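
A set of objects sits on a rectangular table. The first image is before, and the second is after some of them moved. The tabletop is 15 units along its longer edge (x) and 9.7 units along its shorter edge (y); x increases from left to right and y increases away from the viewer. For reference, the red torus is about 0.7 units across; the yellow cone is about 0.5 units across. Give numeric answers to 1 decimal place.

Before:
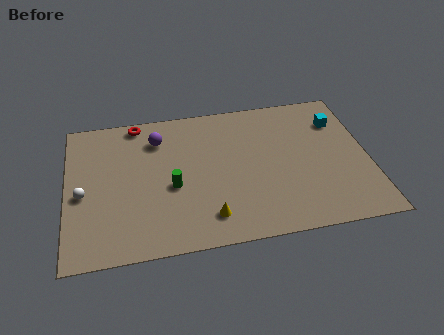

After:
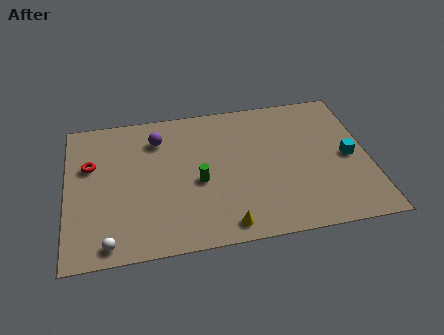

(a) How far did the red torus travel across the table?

3.5

The red torus moved from about (3.6, 8.8) to (1.2, 6.2), a distance of √(2.4² + 2.6²) ≈ 3.5.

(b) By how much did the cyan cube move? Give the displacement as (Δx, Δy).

(0.3, -2.6)

The cyan cube started near (13.7, 7.2) and ended near (14.0, 4.6).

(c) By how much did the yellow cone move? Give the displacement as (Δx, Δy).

(0.8, -0.7)

The yellow cone was at about (6.9, 1.8) and moved to about (7.7, 1.1).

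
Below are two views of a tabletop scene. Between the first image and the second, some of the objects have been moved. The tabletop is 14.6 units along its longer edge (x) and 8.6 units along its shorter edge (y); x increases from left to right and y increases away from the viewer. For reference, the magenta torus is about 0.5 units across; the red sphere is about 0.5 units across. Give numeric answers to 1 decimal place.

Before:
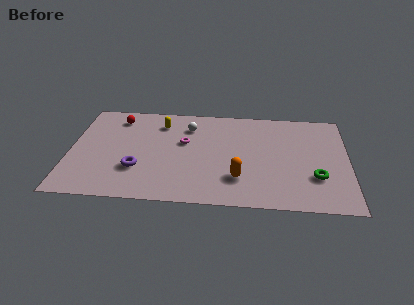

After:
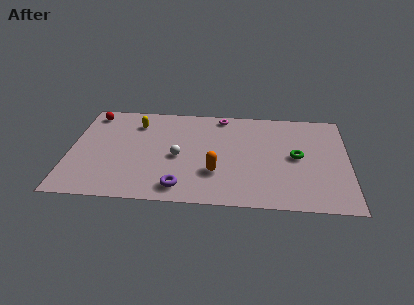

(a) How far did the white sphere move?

2.7

The white sphere moved from about (6.2, 6.6) to (5.7, 3.9), a distance of √(0.5² + 2.7²) ≈ 2.7.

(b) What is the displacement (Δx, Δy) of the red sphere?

(-1.4, 0.3)

From the two frames, the red sphere sits at roughly (2.4, 7.1) before and (1.0, 7.4) after.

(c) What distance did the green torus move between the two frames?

2.0

From (12.9, 2.7) to (11.9, 4.4), the green torus covered √(1.0² + 1.7²) ≈ 2.0 units.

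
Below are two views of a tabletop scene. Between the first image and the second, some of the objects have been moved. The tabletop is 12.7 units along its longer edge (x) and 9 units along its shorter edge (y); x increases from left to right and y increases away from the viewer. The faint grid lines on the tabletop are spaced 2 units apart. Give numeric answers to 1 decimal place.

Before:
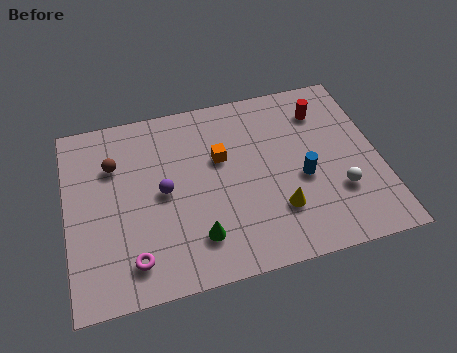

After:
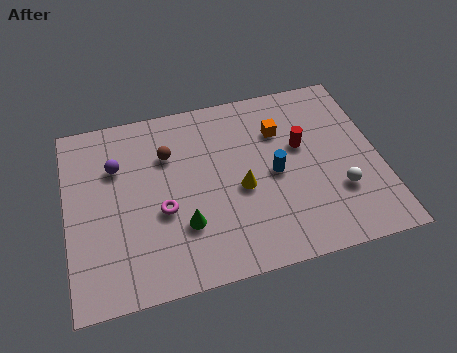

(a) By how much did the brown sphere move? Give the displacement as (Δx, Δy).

(2.2, 0.0)

The brown sphere was at about (2.0, 6.3) and moved to about (4.2, 6.3).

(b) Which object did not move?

the white sphere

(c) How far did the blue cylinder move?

1.2

The blue cylinder moved from about (9.5, 3.8) to (8.4, 4.3), a distance of √(1.1² + 0.5²) ≈ 1.2.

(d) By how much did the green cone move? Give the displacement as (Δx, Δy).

(-0.5, 0.7)

From the two frames, the green cone sits at roughly (5.1, 2.0) before and (4.6, 2.7) after.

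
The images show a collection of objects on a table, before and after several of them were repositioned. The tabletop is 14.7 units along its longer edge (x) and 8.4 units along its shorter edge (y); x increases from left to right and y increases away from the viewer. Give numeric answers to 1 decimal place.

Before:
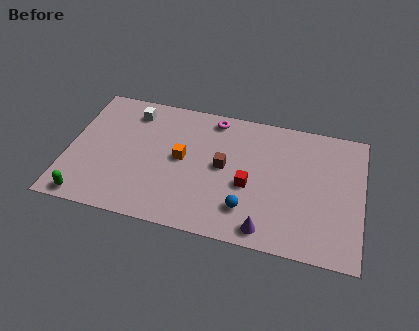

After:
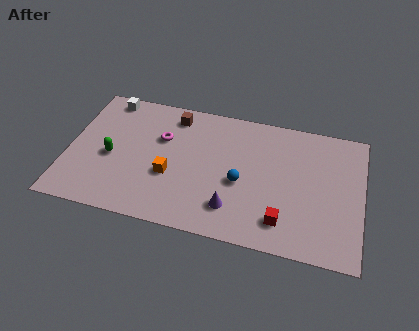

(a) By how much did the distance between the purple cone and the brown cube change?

+2.1

They were about 4.1 units apart before and 6.2 after — 2.1 units further apart.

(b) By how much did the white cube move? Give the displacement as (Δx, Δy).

(-1.3, 0.6)

The white cube started near (3.0, 6.9) and ended near (1.7, 7.5).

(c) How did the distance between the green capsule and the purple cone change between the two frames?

-2.4

They were about 8.9 units apart before and 6.5 after — 2.4 units closer together.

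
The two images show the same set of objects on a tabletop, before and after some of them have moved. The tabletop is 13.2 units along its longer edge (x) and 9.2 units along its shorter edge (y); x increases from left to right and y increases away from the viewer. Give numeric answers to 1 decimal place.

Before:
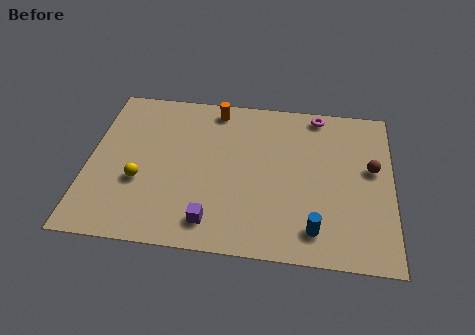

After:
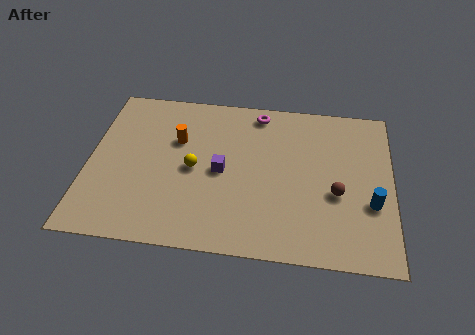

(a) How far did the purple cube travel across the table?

2.9

The purple cube was near (5.5, 1.5) before and (5.8, 4.4) after, so it travelled √(0.3² + 2.9²) ≈ 2.9 units.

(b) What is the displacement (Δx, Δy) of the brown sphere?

(-1.5, -1.6)

The brown sphere was at about (12.3, 5.3) and moved to about (10.8, 3.7).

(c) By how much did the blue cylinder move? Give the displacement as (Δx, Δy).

(2.4, 1.7)

The blue cylinder was at about (9.9, 1.6) and moved to about (12.3, 3.3).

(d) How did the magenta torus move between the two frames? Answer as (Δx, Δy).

(-2.6, -0.2)

From the two frames, the magenta torus sits at roughly (9.9, 8.3) before and (7.3, 8.1) after.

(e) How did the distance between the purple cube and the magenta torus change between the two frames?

-4.1

They were about 8.1 units apart before and 4.0 after — 4.1 units closer together.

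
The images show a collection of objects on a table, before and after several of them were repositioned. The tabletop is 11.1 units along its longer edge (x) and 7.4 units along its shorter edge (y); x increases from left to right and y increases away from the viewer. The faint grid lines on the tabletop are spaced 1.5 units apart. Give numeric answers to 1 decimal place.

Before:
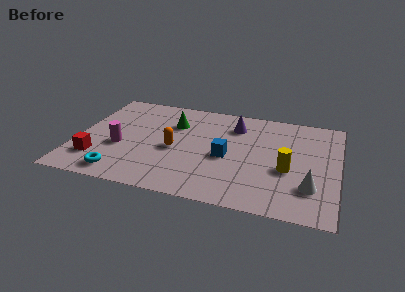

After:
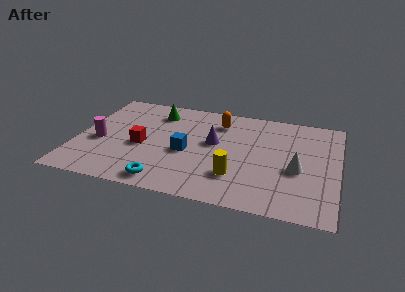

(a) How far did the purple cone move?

1.7

The purple cone moved from about (6.6, 5.7) to (5.8, 4.2), a distance of √(0.8² + 1.5²) ≈ 1.7.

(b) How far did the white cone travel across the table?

1.3

The white cone moved from about (10.0, 2.0) to (9.4, 3.1), a distance of √(0.6² + 1.1²) ≈ 1.3.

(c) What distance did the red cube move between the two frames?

2.3

The red cube was near (1.0, 1.8) before and (2.8, 3.2) after, so it travelled √(1.8² + 1.4²) ≈ 2.3 units.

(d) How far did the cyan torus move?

1.9

The cyan torus moved from about (2.1, 1.0) to (4.0, 0.9), a distance of √(1.9² + 0.1²) ≈ 1.9.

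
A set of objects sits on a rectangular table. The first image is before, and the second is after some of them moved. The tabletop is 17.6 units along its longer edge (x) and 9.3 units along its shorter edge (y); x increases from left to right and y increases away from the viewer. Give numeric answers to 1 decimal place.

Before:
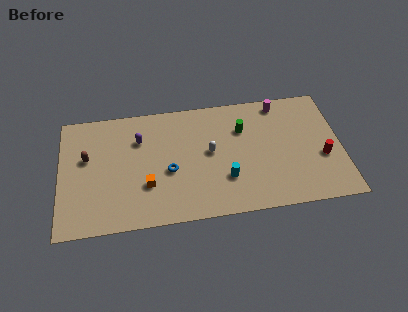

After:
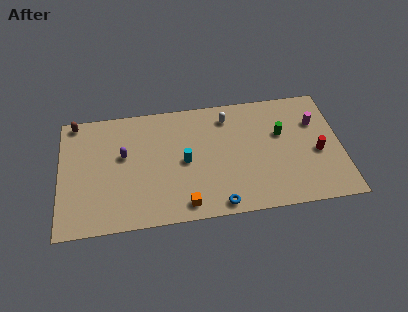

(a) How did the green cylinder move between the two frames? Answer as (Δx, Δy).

(2.4, -0.7)

The green cylinder was at about (11.5, 6.5) and moved to about (13.9, 5.8).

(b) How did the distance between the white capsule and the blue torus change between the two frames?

+3.9

The distance was about 2.8 in the first image and 6.7 in the second, so they moved 3.9 units further apart.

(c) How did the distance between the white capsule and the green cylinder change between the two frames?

+1.2

Before: roughly 2.6 units apart; after: 3.8. That's 1.2 units further apart.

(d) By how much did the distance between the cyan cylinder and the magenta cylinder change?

+2.0

They were about 6.5 units apart before and 8.5 after — 2.0 units further apart.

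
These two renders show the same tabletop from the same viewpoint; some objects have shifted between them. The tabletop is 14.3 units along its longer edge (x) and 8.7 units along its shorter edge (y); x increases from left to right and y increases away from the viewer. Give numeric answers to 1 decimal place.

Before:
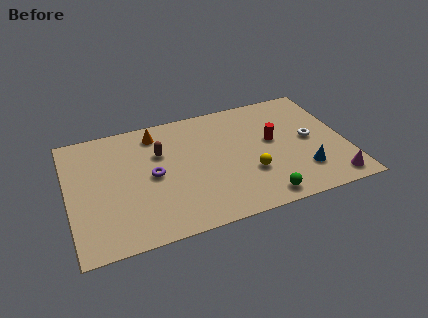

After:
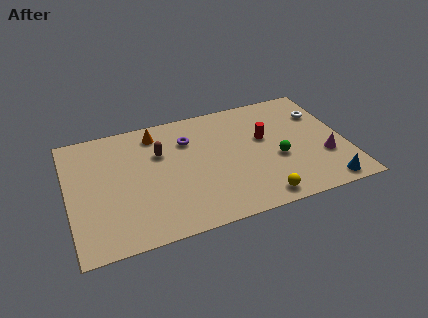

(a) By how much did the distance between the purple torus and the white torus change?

-1.2

Before: roughly 8.2 units apart; after: 7.0. That's 1.2 units closer together.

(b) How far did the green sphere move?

2.7

From (9.6, 1.0) to (10.7, 3.5), the green sphere covered √(1.1² + 2.5²) ≈ 2.7 units.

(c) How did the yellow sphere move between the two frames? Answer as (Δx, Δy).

(0.3, -1.9)

The yellow sphere was at about (9.2, 2.9) and moved to about (9.5, 1.0).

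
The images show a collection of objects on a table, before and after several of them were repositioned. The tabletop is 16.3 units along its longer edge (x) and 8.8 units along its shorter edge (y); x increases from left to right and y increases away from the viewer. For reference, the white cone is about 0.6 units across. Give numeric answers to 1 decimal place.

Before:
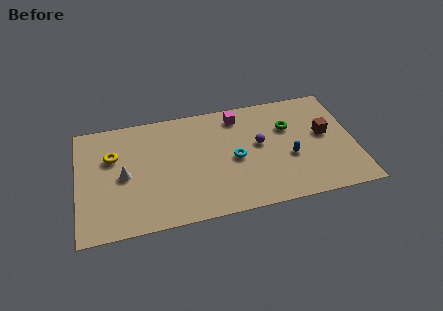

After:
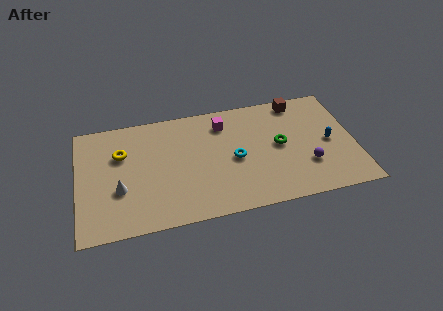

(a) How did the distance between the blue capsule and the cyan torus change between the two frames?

+2.3

Before: roughly 3.3 units apart; after: 5.6. That's 2.3 units further apart.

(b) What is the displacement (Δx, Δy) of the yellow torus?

(0.5, 0.1)

The yellow torus started near (2.1, 5.8) and ended near (2.6, 5.9).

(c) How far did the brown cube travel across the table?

3.2

The brown cube was near (14.6, 4.9) before and (13.2, 7.8) after, so it travelled √(1.4² + 2.9²) ≈ 3.2 units.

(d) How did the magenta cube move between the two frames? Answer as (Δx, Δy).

(-0.9, -0.4)

The magenta cube was at about (9.6, 7.4) and moved to about (8.7, 7.0).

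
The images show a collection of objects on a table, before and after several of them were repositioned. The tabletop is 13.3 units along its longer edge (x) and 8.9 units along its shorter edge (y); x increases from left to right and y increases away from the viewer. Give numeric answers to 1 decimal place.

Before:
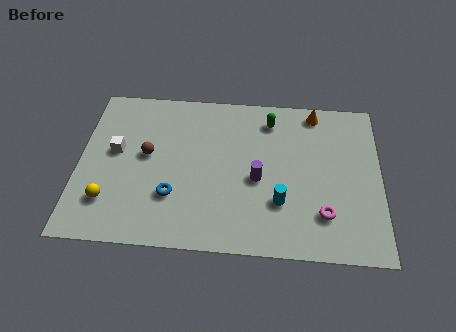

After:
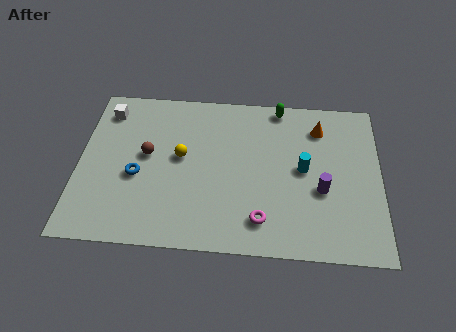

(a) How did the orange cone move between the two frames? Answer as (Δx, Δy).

(0.2, -0.9)

The orange cone was at about (10.4, 7.9) and moved to about (10.6, 7.0).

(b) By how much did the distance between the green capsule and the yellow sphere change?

-3.3

The distance was about 8.7 in the first image and 5.4 in the second, so they moved 3.3 units closer together.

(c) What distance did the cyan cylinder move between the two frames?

2.1

The cyan cylinder moved from about (8.9, 2.7) to (9.9, 4.6), a distance of √(1.0² + 1.9²) ≈ 2.1.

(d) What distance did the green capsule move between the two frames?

0.9

From (8.4, 7.3) to (8.8, 8.1), the green capsule covered √(0.4² + 0.8²) ≈ 0.9 units.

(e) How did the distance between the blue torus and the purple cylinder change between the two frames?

+4.2

Before: roughly 3.9 units apart; after: 8.1. That's 4.2 units further apart.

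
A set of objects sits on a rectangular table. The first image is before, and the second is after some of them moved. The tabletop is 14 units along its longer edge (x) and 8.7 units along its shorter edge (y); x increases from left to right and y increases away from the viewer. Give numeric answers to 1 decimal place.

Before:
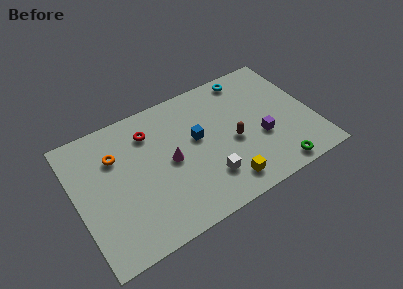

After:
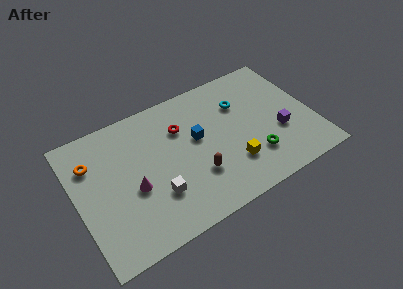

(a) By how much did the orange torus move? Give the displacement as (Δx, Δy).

(-1.4, 0.2)

From the two frames, the orange torus sits at roughly (2.5, 6.1) before and (1.1, 6.3) after.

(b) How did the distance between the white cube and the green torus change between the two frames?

+1.7

The distance was about 4.1 in the first image and 5.8 in the second, so they moved 1.7 units further apart.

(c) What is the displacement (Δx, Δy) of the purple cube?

(1.1, -0.1)

The purple cube started near (10.8, 3.3) and ended near (11.9, 3.2).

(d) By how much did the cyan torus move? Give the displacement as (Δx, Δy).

(-0.7, -1.6)

The cyan torus started near (10.7, 7.7) and ended near (10.0, 6.1).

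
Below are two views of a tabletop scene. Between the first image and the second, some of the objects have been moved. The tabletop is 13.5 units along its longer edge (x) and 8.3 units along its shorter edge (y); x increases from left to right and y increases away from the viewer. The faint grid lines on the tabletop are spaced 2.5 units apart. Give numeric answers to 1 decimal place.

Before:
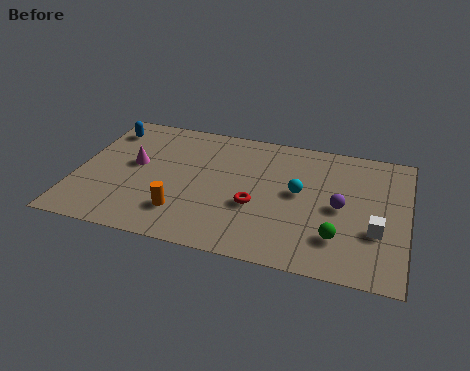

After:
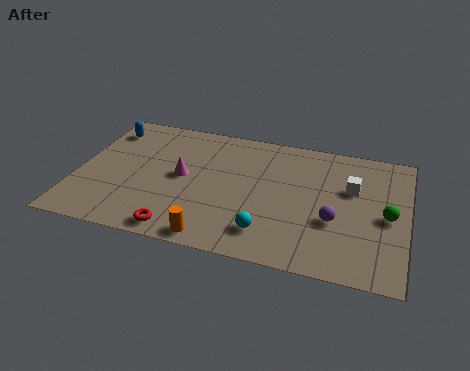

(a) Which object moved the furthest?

the red torus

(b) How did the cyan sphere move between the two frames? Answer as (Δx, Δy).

(-1.1, -2.8)

From the two frames, the cyan sphere sits at roughly (9.1, 4.5) before and (8.0, 1.7) after.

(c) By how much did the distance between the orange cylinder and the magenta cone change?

+0.4

Before: roughly 3.4 units apart; after: 3.8. That's 0.4 units further apart.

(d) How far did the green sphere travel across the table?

2.6

The green sphere was near (10.8, 2.1) before and (12.7, 3.9) after, so it travelled √(1.9² + 1.8²) ≈ 2.6 units.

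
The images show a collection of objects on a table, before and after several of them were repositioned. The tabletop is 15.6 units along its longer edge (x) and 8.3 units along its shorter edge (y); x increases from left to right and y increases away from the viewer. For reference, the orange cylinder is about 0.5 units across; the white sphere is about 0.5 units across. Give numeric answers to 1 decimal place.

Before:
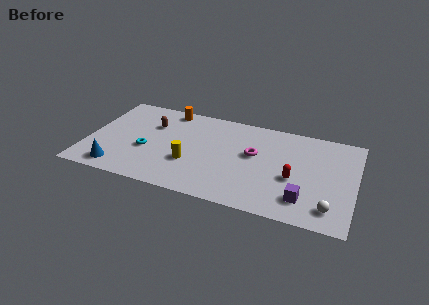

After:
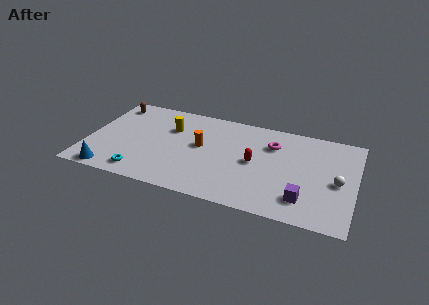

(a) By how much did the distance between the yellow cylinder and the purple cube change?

+2.2

The distance was about 6.8 in the first image and 9.0 in the second, so they moved 2.2 units further apart.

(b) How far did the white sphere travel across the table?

2.3

The white sphere moved from about (14.3, 1.5) to (14.6, 3.8), a distance of √(0.3² + 2.3²) ≈ 2.3.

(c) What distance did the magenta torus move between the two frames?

1.6

The magenta torus was near (9.7, 4.8) before and (10.7, 6.0) after, so it travelled √(1.0² + 1.2²) ≈ 1.6 units.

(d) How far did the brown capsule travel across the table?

2.8

The brown capsule was near (3.6, 5.7) before and (1.1, 7.0) after, so it travelled √(2.5² + 1.3²) ≈ 2.8 units.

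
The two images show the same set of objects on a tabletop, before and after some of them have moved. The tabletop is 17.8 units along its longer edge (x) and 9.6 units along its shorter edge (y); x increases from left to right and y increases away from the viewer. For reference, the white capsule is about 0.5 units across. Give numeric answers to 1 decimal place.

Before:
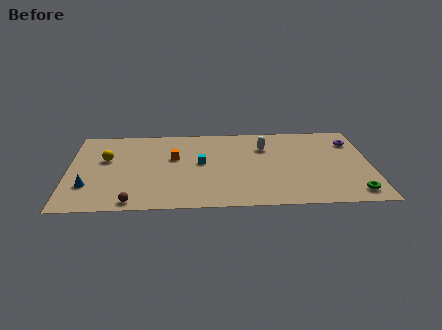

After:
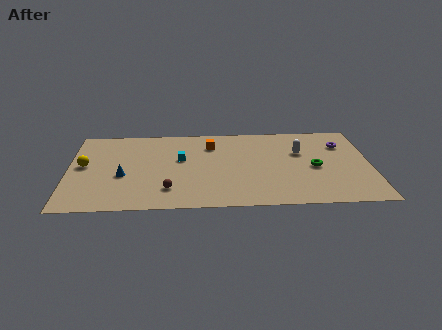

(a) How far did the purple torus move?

0.7

The purple torus moved from about (16.8, 7.3) to (16.2, 7.0), a distance of √(0.6² + 0.3²) ≈ 0.7.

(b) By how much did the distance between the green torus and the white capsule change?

-5.5

The distance was about 7.5 in the first image and 2.0 in the second, so they moved 5.5 units closer together.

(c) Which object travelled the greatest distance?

the green torus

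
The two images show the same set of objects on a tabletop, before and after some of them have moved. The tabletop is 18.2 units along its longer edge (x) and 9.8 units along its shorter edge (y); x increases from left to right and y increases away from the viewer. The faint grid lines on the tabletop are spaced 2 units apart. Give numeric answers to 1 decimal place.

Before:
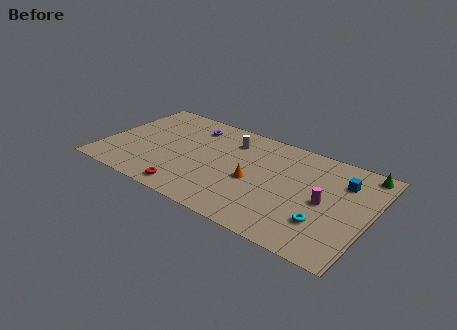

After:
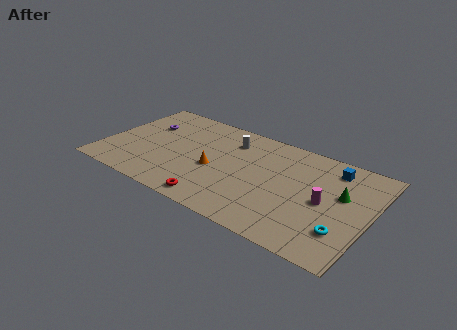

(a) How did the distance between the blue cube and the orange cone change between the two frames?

+2.1

They were about 6.4 units apart before and 8.5 after — 2.1 units further apart.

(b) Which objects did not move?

the white cylinder and the magenta cylinder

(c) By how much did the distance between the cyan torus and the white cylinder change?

+1.2

They were about 8.6 units apart before and 9.8 after — 1.2 units further apart.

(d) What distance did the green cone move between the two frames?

3.1

The green cone was near (17.3, 8.8) before and (16.2, 5.9) after, so it travelled √(1.1² + 2.9²) ≈ 3.1 units.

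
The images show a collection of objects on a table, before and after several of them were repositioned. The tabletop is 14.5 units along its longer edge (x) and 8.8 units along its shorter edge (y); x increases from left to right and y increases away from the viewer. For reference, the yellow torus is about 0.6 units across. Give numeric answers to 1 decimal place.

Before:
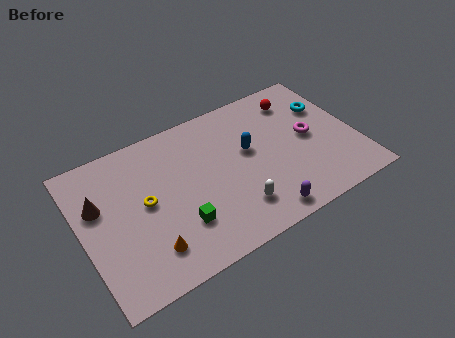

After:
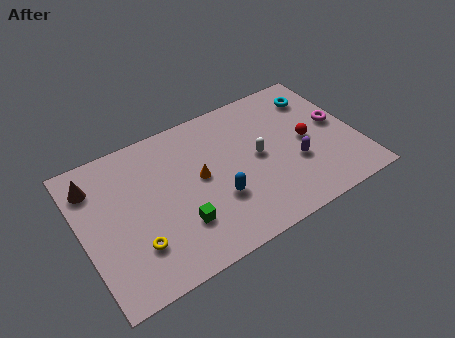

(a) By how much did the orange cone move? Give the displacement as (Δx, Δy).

(3.1, 2.8)

The orange cone was at about (3.1, 1.9) and moved to about (6.2, 4.7).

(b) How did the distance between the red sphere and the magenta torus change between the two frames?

-0.9

They were about 2.6 units apart before and 1.7 after — 0.9 units closer together.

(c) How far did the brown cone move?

1.3

The brown cone was near (1.0, 5.6) before and (0.9, 6.9) after, so it travelled √(0.1² + 1.3²) ≈ 1.3 units.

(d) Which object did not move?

the green cube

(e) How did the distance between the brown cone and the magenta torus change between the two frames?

+1.7

They were about 11.2 units apart before and 12.9 after — 1.7 units further apart.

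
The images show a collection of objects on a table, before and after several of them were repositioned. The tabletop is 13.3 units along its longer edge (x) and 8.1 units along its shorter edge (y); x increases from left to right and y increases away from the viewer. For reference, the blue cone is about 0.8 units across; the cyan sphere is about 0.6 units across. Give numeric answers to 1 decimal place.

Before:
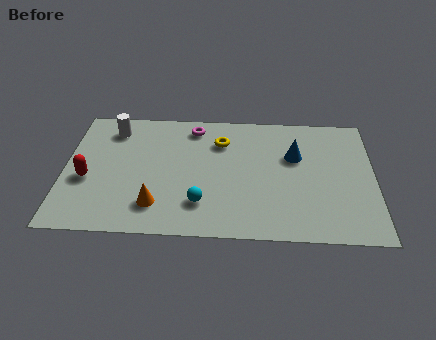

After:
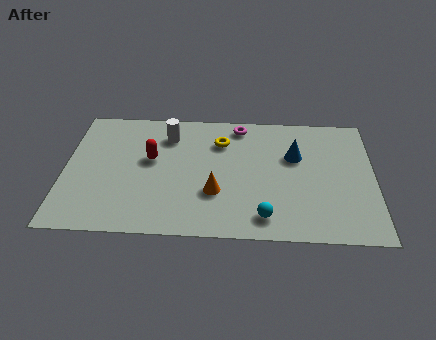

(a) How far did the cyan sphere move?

2.8

From (5.9, 2.0) to (8.6, 1.3), the cyan sphere covered √(2.7² + 0.7²) ≈ 2.8 units.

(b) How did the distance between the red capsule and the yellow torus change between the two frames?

-3.0

The distance was about 6.3 in the first image and 3.3 in the second, so they moved 3.0 units closer together.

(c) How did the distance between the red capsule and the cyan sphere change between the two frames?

+0.9

Before: roughly 5.1 units apart; after: 6.0. That's 0.9 units further apart.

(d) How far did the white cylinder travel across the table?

2.4

The white cylinder moved from about (2.0, 6.6) to (4.4, 6.3), a distance of √(2.4² + 0.3²) ≈ 2.4.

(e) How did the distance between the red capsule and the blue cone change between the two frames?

-2.9

They were about 9.1 units apart before and 6.2 after — 2.9 units closer together.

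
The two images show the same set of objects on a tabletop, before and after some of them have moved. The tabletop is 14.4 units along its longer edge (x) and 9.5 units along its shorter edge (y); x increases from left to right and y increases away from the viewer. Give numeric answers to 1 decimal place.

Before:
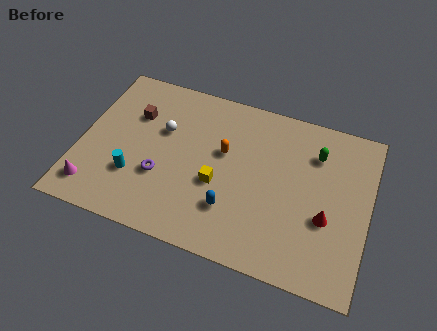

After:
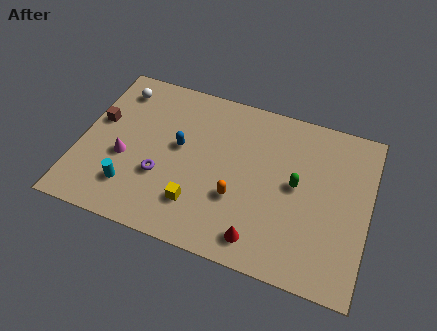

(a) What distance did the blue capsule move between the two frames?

4.0

The blue capsule was near (7.8, 2.6) before and (4.9, 5.3) after, so it travelled √(2.9² + 2.7²) ≈ 4.0 units.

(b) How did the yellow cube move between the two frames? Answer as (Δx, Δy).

(-0.9, -1.5)

The yellow cube started near (7.0, 3.8) and ended near (6.1, 2.3).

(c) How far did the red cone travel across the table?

3.8

The red cone moved from about (12.4, 3.6) to (9.3, 1.4), a distance of √(3.1² + 2.2²) ≈ 3.8.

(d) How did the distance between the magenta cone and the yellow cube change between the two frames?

-2.3

Before: roughly 6.4 units apart; after: 4.1. That's 2.3 units closer together.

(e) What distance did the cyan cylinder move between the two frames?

0.7

The cyan cylinder moved from about (2.9, 2.9) to (2.8, 2.2), a distance of √(0.1² + 0.7²) ≈ 0.7.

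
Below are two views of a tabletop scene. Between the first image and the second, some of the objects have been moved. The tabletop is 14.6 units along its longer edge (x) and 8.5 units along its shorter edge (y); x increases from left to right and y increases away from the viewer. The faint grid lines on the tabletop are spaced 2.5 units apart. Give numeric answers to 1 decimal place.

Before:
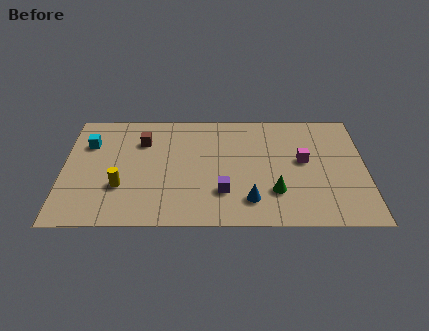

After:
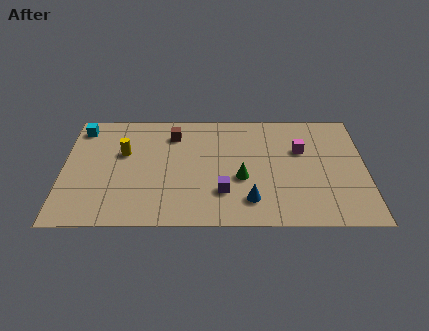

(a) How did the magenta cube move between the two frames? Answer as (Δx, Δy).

(-0.1, 0.8)

The magenta cube started near (11.6, 4.7) and ended near (11.5, 5.5).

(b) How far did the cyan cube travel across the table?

1.3

From (1.2, 6.0) to (0.8, 7.2), the cyan cube covered √(0.4² + 1.2²) ≈ 1.3 units.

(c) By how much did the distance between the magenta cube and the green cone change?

+0.9

They were about 2.7 units apart before and 3.6 after — 0.9 units further apart.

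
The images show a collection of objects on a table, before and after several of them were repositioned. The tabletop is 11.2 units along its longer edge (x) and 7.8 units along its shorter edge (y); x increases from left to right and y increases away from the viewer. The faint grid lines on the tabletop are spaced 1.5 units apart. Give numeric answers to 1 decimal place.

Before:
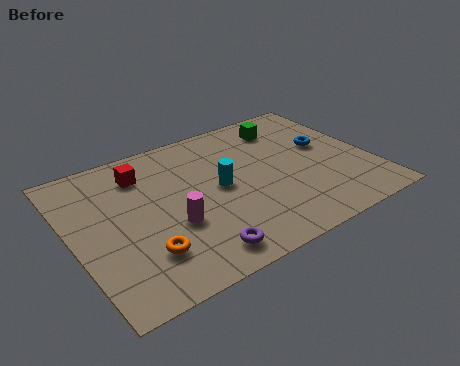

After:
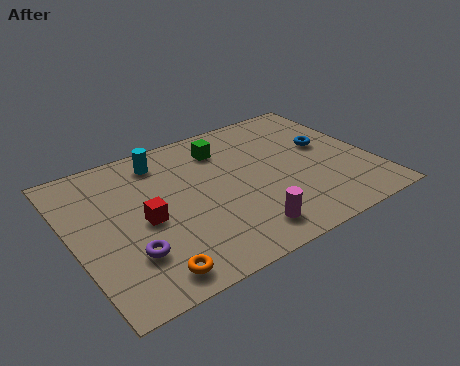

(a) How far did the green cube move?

2.5

The green cube was near (8.5, 6.3) before and (6.0, 6.1) after, so it travelled √(2.5² + 0.2²) ≈ 2.5 units.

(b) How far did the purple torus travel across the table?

2.5

From (4.1, 1.1) to (1.8, 2.2), the purple torus covered √(2.3² + 1.1²) ≈ 2.5 units.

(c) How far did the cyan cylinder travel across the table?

3.1

From (5.5, 4.0) to (3.7, 6.5), the cyan cylinder covered √(1.8² + 2.5²) ≈ 3.1 units.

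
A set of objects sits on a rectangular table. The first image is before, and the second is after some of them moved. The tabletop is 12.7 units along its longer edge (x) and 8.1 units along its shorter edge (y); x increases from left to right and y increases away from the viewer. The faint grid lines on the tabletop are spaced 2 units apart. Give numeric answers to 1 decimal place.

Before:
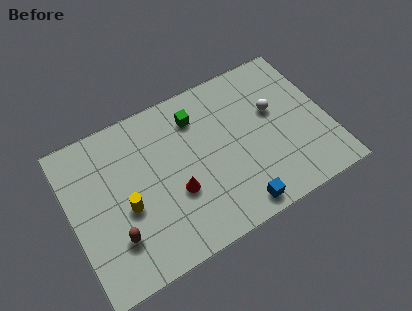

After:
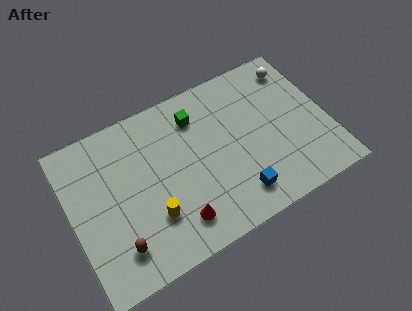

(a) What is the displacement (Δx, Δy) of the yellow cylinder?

(1.1, -1.0)

The yellow cylinder was at about (2.6, 3.4) and moved to about (3.7, 2.4).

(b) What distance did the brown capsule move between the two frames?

0.5

From (1.9, 2.2) to (1.9, 1.7), the brown capsule covered √(0.0² + 0.5²) ≈ 0.5 units.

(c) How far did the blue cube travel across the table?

0.6

The blue cube moved from about (7.7, 0.9) to (7.8, 1.5), a distance of √(0.1² + 0.6²) ≈ 0.6.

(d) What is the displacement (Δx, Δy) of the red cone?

(-0.2, -1.4)

From the two frames, the red cone sits at roughly (5.0, 3.0) before and (4.8, 1.6) after.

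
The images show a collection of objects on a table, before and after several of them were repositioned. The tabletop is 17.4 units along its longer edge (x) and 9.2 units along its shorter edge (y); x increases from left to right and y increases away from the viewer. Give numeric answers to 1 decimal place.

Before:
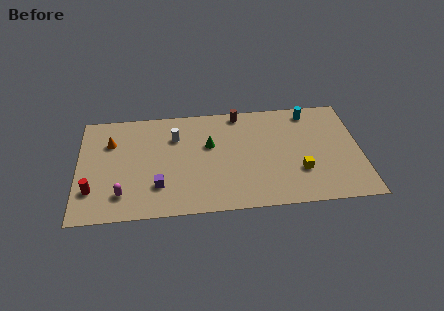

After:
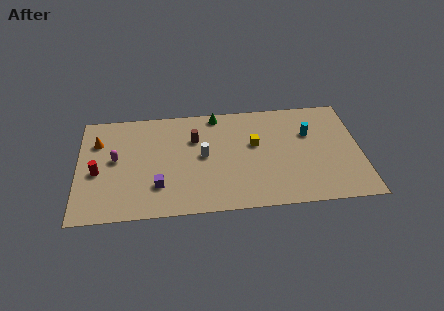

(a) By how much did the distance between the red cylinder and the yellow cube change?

-2.9

They were about 12.7 units apart before and 9.8 after — 2.9 units closer together.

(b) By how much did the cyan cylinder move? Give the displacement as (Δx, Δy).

(-0.1, -1.9)

The cyan cylinder was at about (14.4, 8.0) and moved to about (14.3, 6.1).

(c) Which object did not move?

the purple cube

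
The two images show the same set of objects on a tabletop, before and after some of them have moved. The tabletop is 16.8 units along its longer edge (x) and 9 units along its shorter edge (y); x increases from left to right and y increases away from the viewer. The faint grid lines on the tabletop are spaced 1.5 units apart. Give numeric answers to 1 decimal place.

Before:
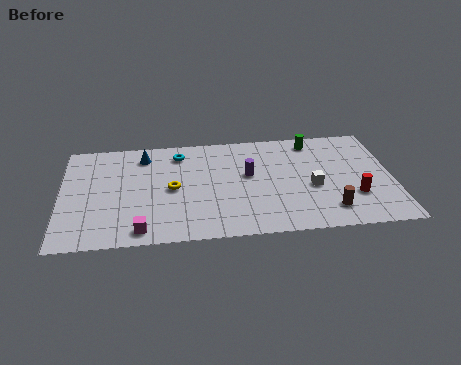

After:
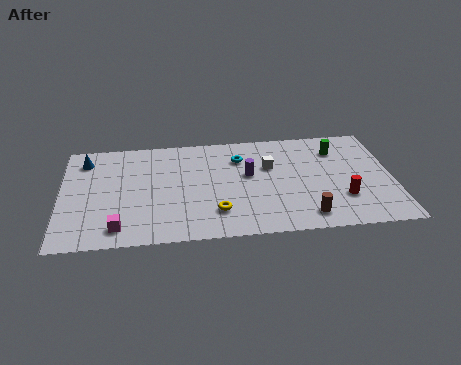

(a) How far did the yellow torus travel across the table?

3.1

From (5.6, 4.4) to (7.8, 2.2), the yellow torus covered √(2.2² + 2.2²) ≈ 3.1 units.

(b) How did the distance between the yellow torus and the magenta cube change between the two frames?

+1.3

They were about 3.7 units apart before and 5.0 after — 1.3 units further apart.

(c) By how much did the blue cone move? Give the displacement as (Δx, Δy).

(-3.0, -0.1)

The blue cone started near (4.2, 7.4) and ended near (1.2, 7.3).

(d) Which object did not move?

the purple cylinder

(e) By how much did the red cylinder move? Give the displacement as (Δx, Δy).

(-0.6, -0.1)

The red cylinder was at about (14.8, 2.8) and moved to about (14.2, 2.7).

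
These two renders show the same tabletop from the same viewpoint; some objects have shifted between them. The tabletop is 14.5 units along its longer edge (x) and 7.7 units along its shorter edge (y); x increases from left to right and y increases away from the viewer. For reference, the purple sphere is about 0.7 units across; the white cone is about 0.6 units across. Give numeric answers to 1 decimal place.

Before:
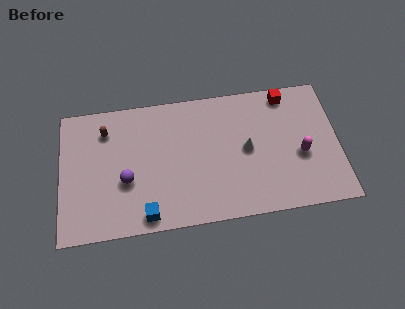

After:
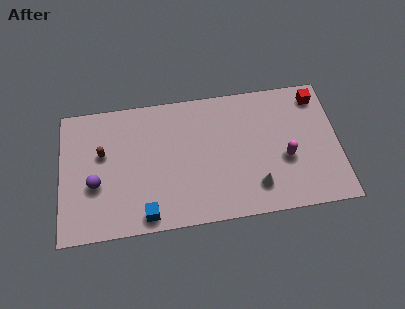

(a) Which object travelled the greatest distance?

the white cone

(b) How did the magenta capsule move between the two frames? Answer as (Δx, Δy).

(-0.8, -0.1)

The magenta capsule started near (12.5, 3.2) and ended near (11.7, 3.1).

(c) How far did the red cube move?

1.6

From (11.9, 6.8) to (13.5, 6.5), the red cube covered √(1.6² + 0.3²) ≈ 1.6 units.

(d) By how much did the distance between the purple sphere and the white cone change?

+2.0

The distance was about 6.4 in the first image and 8.4 in the second, so they moved 2.0 units further apart.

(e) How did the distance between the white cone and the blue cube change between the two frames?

-0.3

Before: roughly 6.1 units apart; after: 5.8. That's 0.3 units closer together.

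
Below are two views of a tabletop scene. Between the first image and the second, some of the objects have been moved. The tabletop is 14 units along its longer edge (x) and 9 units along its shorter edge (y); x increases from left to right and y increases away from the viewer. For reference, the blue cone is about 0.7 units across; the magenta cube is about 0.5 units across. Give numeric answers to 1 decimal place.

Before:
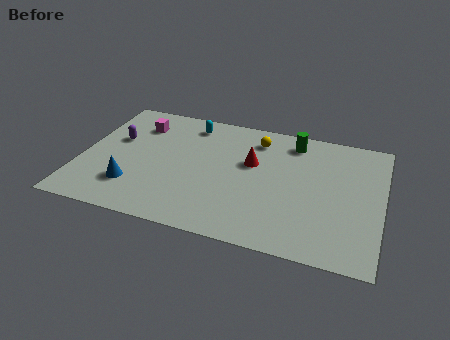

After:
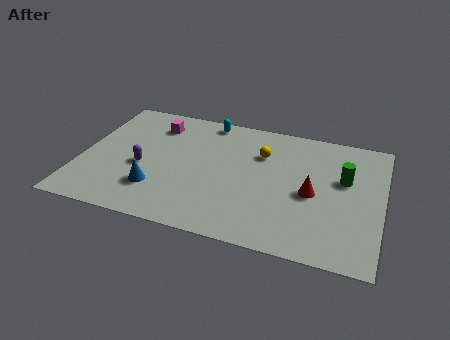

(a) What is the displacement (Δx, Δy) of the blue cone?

(1.1, 0.1)

The blue cone was at about (2.6, 2.3) and moved to about (3.7, 2.4).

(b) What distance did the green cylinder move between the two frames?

3.3

From (9.7, 7.6) to (12.2, 5.5), the green cylinder covered √(2.5² + 2.1²) ≈ 3.3 units.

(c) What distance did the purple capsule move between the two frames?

2.2

The purple capsule was near (1.5, 5.5) before and (2.9, 3.8) after, so it travelled √(1.4² + 1.7²) ≈ 2.2 units.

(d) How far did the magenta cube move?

0.8

From (2.4, 6.9) to (3.2, 7.1), the magenta cube covered √(0.8² + 0.2²) ≈ 0.8 units.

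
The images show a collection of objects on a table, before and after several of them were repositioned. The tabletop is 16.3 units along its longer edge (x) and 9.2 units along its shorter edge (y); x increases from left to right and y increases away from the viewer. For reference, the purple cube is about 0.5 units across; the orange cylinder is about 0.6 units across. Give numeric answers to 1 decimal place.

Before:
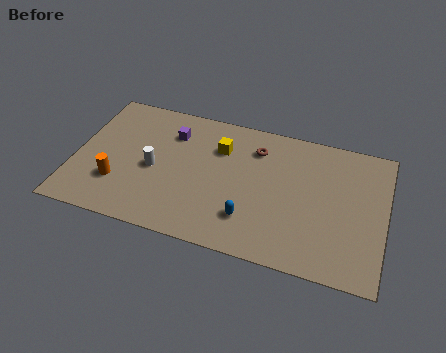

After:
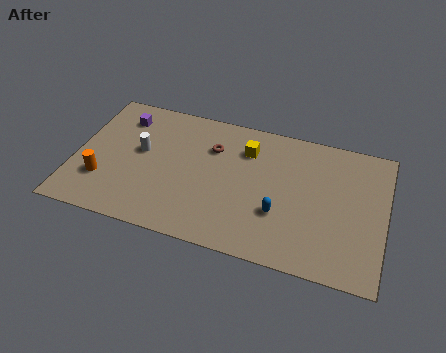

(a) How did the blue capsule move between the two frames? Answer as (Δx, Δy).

(1.5, 0.8)

The blue capsule started near (9.4, 2.3) and ended near (10.9, 3.1).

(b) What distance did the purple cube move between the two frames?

2.7

From (4.9, 6.9) to (2.2, 7.3), the purple cube covered √(2.7² + 0.4²) ≈ 2.7 units.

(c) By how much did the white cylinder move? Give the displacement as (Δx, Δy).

(-0.8, 1.0)

The white cylinder was at about (4.2, 4.2) and moved to about (3.4, 5.2).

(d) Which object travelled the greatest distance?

the purple cube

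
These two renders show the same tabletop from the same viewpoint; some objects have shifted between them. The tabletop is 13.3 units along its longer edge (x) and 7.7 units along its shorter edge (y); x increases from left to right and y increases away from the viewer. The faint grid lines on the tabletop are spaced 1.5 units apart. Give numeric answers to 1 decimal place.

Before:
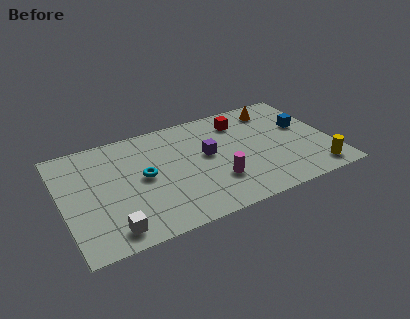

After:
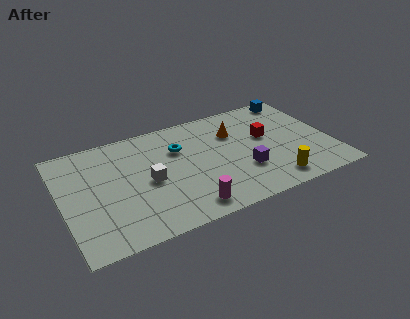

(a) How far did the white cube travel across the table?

3.3

The white cube was near (2.1, 1.1) before and (4.2, 3.6) after, so it travelled √(2.1² + 2.5²) ≈ 3.3 units.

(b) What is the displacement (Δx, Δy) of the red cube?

(1.1, -1.6)

From the two frames, the red cube sits at roughly (9.1, 6.1) before and (10.2, 4.5) after.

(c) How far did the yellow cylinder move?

2.1

From (12.2, 1.1) to (10.1, 1.2), the yellow cylinder covered √(2.1² + 0.1²) ≈ 2.1 units.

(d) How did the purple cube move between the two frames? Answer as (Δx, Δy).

(1.6, -1.8)

The purple cube started near (7.2, 4.3) and ended near (8.8, 2.5).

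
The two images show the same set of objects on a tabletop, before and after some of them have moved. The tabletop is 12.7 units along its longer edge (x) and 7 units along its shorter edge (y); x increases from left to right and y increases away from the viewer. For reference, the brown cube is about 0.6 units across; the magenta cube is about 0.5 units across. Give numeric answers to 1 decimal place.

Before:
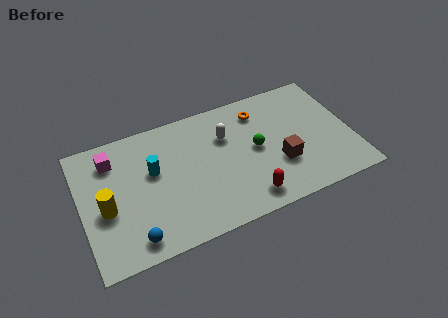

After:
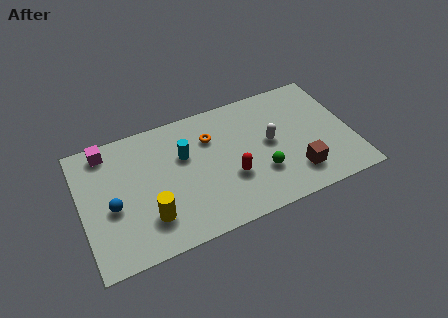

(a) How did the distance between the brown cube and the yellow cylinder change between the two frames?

-1.2

Before: roughly 8.1 units apart; after: 6.9. That's 1.2 units closer together.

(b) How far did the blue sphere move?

2.2

The blue sphere moved from about (2.2, 1.0) to (1.4, 3.0), a distance of √(0.8² + 2.0²) ≈ 2.2.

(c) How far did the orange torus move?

2.5

From (8.6, 5.6) to (6.2, 5.0), the orange torus covered √(2.4² + 0.6²) ≈ 2.5 units.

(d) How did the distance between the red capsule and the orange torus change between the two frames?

-2.0

The distance was about 4.6 in the first image and 2.6 in the second, so they moved 2.0 units closer together.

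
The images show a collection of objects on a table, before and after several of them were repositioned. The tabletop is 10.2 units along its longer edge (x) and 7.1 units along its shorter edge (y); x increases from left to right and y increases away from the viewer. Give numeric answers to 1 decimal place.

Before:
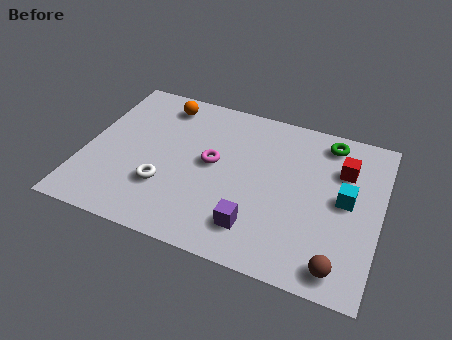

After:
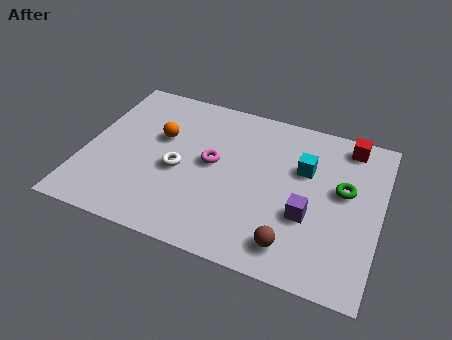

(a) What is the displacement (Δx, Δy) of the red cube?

(0.1, 1.2)

From the two frames, the red cube sits at roughly (8.8, 5.0) before and (8.9, 6.2) after.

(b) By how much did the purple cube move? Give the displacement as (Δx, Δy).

(1.7, 1.1)

The purple cube was at about (6.1, 1.5) and moved to about (7.8, 2.6).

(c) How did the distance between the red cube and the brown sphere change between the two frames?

+1.1

Before: roughly 4.1 units apart; after: 5.2. That's 1.1 units further apart.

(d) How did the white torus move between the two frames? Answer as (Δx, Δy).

(0.4, 0.9)

The white torus was at about (2.9, 2.2) and moved to about (3.3, 3.1).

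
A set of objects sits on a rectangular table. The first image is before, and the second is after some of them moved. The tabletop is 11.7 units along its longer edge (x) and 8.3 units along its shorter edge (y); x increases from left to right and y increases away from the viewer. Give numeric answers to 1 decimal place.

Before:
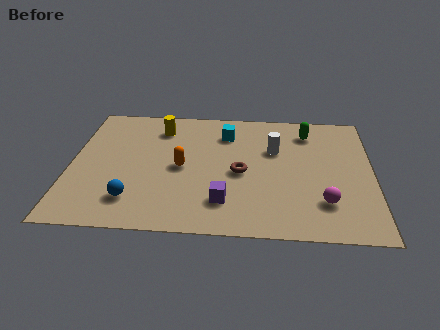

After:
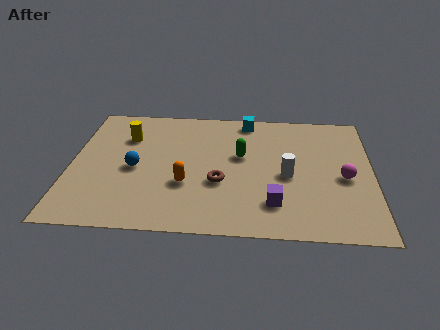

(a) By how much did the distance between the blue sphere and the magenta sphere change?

+0.8

They were about 7.3 units apart before and 8.1 after — 0.8 units further apart.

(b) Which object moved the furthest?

the green capsule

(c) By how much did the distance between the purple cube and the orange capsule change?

+0.8

Before: roughly 2.7 units apart; after: 3.5. That's 0.8 units further apart.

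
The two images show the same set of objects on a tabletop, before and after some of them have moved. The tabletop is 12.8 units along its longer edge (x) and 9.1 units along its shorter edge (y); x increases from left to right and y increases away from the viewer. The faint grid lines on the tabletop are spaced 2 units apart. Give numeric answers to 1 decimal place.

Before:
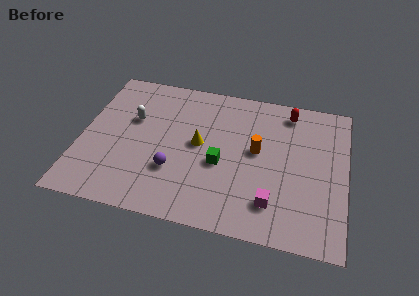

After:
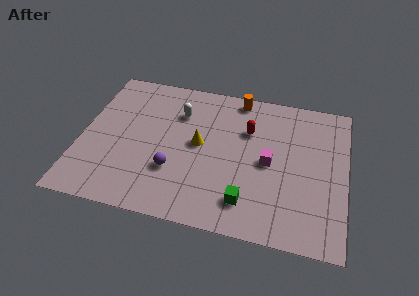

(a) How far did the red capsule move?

2.5

From (9.9, 7.8) to (8.0, 6.2), the red capsule covered √(1.9² + 1.6²) ≈ 2.5 units.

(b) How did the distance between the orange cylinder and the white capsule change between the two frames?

-2.9

They were about 6.1 units apart before and 3.2 after — 2.9 units closer together.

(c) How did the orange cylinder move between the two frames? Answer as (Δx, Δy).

(-1.1, 3.2)

The orange cylinder was at about (8.5, 5.0) and moved to about (7.4, 8.2).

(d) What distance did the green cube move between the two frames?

2.4

From (6.8, 3.8) to (8.2, 1.8), the green cube covered √(1.4² + 2.0²) ≈ 2.4 units.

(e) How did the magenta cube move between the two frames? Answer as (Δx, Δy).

(-0.3, 2.4)

The magenta cube started near (9.4, 2.0) and ended near (9.1, 4.4).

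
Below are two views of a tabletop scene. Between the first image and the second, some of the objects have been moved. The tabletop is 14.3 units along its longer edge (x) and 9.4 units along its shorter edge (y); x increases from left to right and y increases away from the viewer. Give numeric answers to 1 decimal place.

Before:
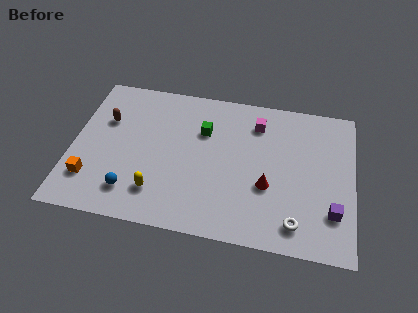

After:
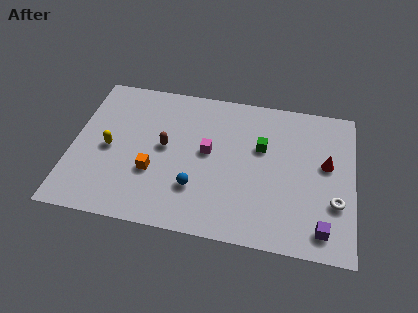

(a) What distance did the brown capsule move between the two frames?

3.3

From (1.6, 6.2) to (4.7, 5.0), the brown capsule covered √(3.1² + 1.2²) ≈ 3.3 units.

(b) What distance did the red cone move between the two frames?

3.5

The red cone was near (10.0, 3.5) before and (12.9, 5.4) after, so it travelled √(2.9² + 1.9²) ≈ 3.5 units.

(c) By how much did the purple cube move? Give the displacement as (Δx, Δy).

(-0.5, -1.1)

The purple cube was at about (13.3, 2.5) and moved to about (12.8, 1.4).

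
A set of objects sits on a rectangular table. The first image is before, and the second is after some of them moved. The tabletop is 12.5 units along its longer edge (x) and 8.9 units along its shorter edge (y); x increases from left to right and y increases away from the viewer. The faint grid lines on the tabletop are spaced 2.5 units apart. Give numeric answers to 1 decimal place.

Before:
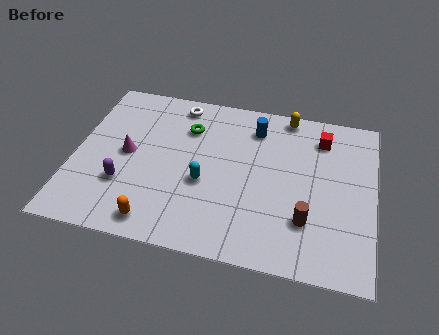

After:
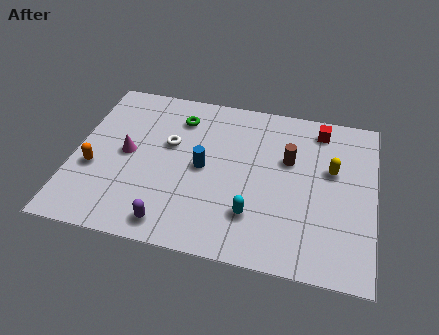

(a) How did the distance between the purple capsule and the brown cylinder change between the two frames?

-1.2

The distance was about 7.6 in the first image and 6.4 in the second, so they moved 1.2 units closer together.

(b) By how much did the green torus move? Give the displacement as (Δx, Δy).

(-0.4, 0.5)

From the two frames, the green torus sits at roughly (4.6, 6.5) before and (4.2, 7.0) after.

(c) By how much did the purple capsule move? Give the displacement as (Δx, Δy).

(2.1, -1.7)

The purple capsule started near (2.2, 2.8) and ended near (4.3, 1.1).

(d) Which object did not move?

the magenta cone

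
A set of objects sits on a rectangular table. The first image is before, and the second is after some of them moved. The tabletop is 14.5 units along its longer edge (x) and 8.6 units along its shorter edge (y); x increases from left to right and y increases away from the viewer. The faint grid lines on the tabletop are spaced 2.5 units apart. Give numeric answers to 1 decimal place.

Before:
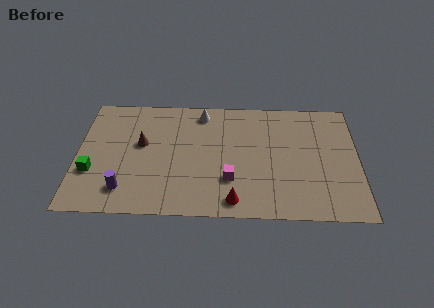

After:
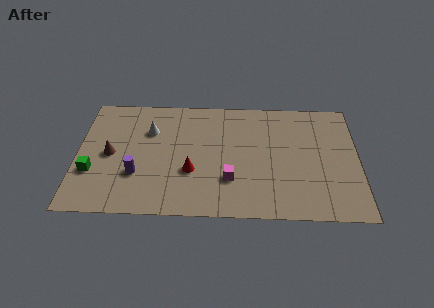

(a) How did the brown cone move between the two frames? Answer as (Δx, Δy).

(-1.6, -0.8)

The brown cone started near (3.3, 5.0) and ended near (1.7, 4.2).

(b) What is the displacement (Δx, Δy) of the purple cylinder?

(0.6, 1.1)

From the two frames, the purple cylinder sits at roughly (2.5, 1.7) before and (3.1, 2.8) after.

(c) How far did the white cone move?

3.0

The white cone moved from about (6.4, 7.4) to (3.7, 6.0), a distance of √(2.7² + 1.4²) ≈ 3.0.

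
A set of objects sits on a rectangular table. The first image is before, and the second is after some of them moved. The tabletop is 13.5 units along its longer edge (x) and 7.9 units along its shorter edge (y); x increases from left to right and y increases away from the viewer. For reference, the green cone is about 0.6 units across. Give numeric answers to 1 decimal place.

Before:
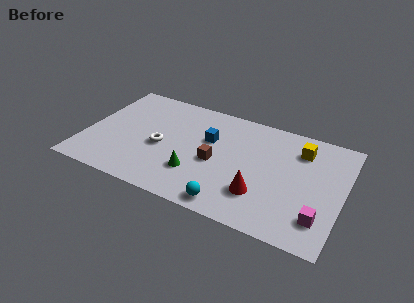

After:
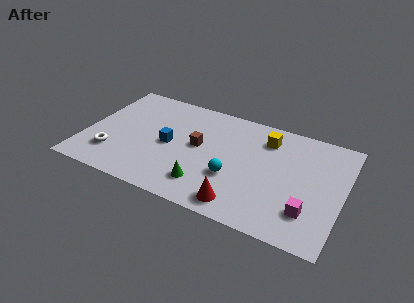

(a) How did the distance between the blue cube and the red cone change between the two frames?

+0.8

The distance was about 4.1 in the first image and 4.9 in the second, so they moved 0.8 units further apart.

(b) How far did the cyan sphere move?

1.9

The cyan sphere moved from about (8.0, 0.9) to (7.9, 2.8), a distance of √(0.1² + 1.9²) ≈ 1.9.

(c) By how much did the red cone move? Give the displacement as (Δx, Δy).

(-0.9, -1.1)

The red cone was at about (9.4, 2.2) and moved to about (8.5, 1.1).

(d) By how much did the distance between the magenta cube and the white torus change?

+1.6

They were about 8.7 units apart before and 10.3 after — 1.6 units further apart.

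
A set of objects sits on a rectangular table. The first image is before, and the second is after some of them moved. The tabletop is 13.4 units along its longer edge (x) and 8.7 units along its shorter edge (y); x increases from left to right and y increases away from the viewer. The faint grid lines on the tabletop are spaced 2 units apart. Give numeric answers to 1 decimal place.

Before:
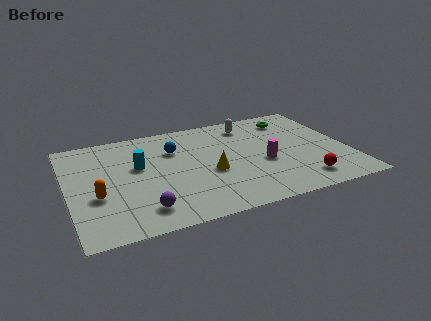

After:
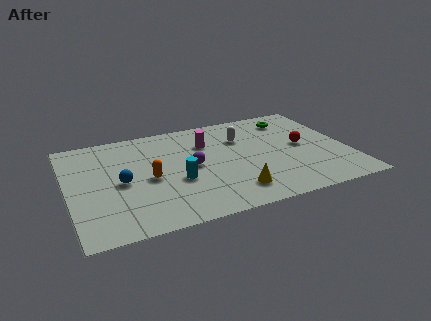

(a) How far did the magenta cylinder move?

3.6

The magenta cylinder was near (9.3, 3.6) before and (6.8, 6.2) after, so it travelled √(2.5² + 2.6²) ≈ 3.6 units.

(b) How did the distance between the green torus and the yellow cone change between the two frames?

+0.8

Before: roughly 5.6 units apart; after: 6.4. That's 0.8 units further apart.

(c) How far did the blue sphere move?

3.4

From (5.2, 6.1) to (2.5, 4.1), the blue sphere covered √(2.7² + 2.0²) ≈ 3.4 units.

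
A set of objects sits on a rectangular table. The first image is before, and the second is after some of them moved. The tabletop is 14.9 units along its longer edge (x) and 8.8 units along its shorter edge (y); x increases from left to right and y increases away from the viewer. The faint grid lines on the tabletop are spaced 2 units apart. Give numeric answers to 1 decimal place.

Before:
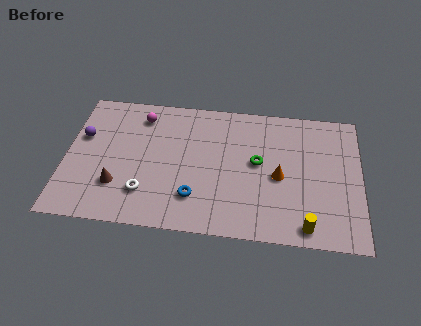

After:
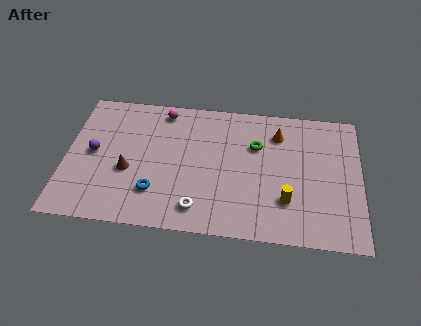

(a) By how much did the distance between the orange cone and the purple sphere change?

-0.5

They were about 10.1 units apart before and 9.6 after — 0.5 units closer together.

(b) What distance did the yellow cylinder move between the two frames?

1.8

From (12.2, 1.0) to (11.2, 2.5), the yellow cylinder covered √(1.0² + 1.5²) ≈ 1.8 units.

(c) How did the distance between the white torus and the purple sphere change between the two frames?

+1.5

Before: roughly 4.7 units apart; after: 6.2. That's 1.5 units further apart.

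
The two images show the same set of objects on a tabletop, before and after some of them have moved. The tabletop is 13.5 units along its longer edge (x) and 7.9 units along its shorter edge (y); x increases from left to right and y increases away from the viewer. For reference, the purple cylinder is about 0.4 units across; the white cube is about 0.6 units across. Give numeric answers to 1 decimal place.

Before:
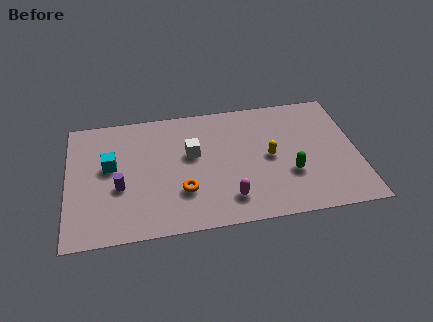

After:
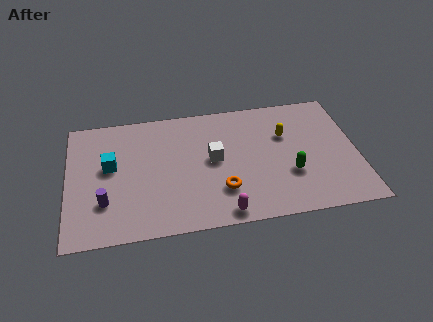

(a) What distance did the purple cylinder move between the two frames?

1.1

From (2.4, 3.1) to (1.7, 2.3), the purple cylinder covered √(0.7² + 0.8²) ≈ 1.1 units.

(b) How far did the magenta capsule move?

0.9

The magenta capsule was near (7.4, 1.6) before and (7.1, 0.8) after, so it travelled √(0.3² + 0.8²) ≈ 0.9 units.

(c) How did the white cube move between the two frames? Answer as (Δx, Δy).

(1.0, -0.5)

The white cube started near (5.8, 4.7) and ended near (6.8, 4.2).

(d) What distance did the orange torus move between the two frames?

1.8

From (5.3, 2.4) to (7.1, 2.2), the orange torus covered √(1.8² + 0.2²) ≈ 1.8 units.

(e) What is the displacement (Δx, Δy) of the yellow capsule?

(0.8, 1.3)

The yellow capsule started near (9.4, 3.9) and ended near (10.2, 5.2).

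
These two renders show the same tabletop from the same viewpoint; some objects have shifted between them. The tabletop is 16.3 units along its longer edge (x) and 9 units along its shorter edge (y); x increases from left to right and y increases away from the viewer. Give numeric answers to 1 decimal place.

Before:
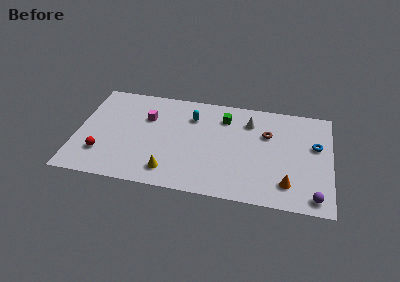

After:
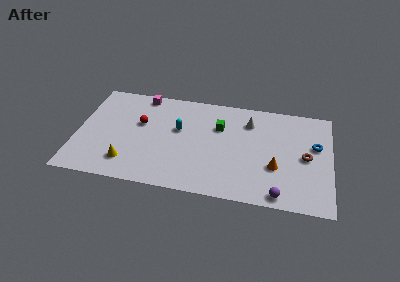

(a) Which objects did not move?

the white cone and the blue torus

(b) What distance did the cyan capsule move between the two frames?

1.5

The cyan capsule moved from about (7.3, 6.7) to (6.5, 5.4), a distance of √(0.8² + 1.3²) ≈ 1.5.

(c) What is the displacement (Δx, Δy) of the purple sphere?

(-2.2, -0.2)

From the two frames, the purple sphere sits at roughly (15.3, 1.1) before and (13.1, 0.9) after.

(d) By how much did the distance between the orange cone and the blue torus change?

-0.6

They were about 4.0 units apart before and 3.4 after — 0.6 units closer together.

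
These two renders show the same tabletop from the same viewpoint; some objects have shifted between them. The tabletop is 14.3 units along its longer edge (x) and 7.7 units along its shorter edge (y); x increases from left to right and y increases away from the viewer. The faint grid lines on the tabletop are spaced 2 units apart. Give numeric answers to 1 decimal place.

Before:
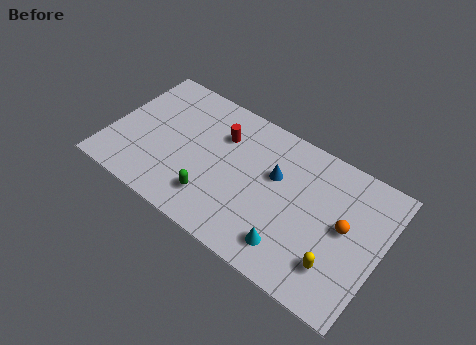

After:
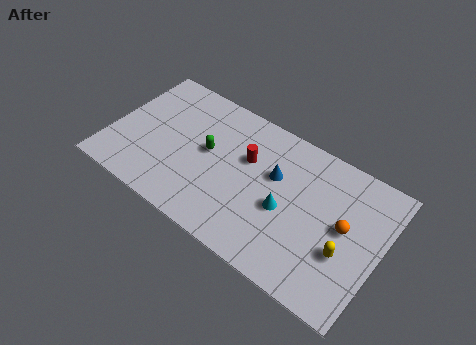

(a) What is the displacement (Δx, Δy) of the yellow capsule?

(0.3, 0.9)

The yellow capsule was at about (12.3, 1.9) and moved to about (12.6, 2.8).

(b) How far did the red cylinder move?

1.6

The red cylinder moved from about (5.6, 5.5) to (7.1, 4.9), a distance of √(1.5² + 0.6²) ≈ 1.6.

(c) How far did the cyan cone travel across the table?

1.9

The cyan cone was near (10.0, 1.5) before and (9.4, 3.3) after, so it travelled √(0.6² + 1.8²) ≈ 1.9 units.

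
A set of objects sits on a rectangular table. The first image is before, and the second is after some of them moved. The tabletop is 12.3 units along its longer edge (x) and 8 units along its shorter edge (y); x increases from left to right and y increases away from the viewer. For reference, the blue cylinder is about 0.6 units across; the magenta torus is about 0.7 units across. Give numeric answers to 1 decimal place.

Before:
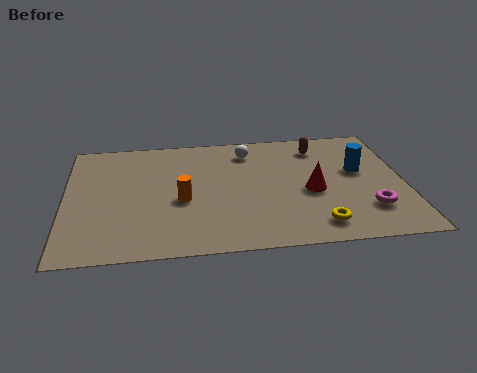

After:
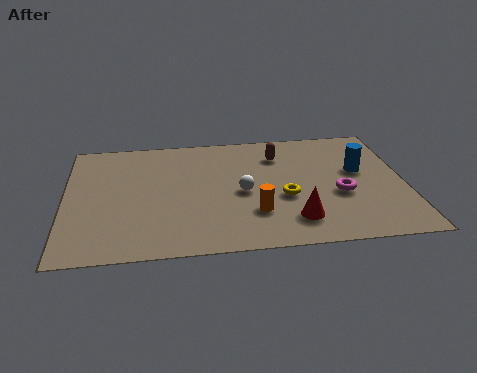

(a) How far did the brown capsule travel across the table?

1.6

The brown capsule was near (9.3, 6.5) before and (7.8, 6.1) after, so it travelled √(1.5² + 0.4²) ≈ 1.6 units.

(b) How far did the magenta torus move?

1.5

The magenta torus moved from about (10.9, 2.1) to (9.9, 3.2), a distance of √(1.0² + 1.1²) ≈ 1.5.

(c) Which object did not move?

the blue cylinder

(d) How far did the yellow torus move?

2.2

The yellow torus was near (9.0, 1.3) before and (7.9, 3.2) after, so it travelled √(1.1² + 1.9²) ≈ 2.2 units.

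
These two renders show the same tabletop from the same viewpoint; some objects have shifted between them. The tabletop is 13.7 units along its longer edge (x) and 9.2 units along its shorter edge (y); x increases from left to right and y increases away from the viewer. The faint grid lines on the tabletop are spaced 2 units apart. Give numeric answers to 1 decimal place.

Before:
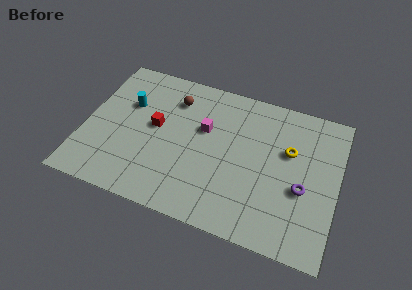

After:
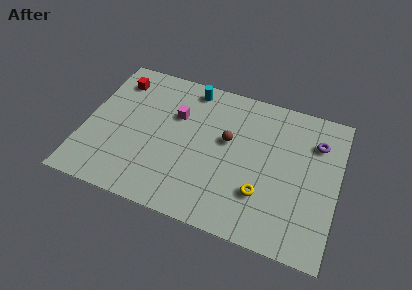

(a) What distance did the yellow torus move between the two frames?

3.3

The yellow torus was near (11.0, 5.8) before and (9.8, 2.7) after, so it travelled √(1.2² + 3.1²) ≈ 3.3 units.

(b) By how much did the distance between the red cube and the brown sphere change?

+4.4

The distance was about 2.2 in the first image and 6.6 in the second, so they moved 4.4 units further apart.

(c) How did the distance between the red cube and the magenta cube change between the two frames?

+0.9

Before: roughly 2.7 units apart; after: 3.6. That's 0.9 units further apart.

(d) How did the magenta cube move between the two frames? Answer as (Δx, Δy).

(-1.6, 0.4)

From the two frames, the magenta cube sits at roughly (6.4, 5.7) before and (4.8, 6.1) after.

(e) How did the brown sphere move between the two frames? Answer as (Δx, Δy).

(3.1, -1.7)

From the two frames, the brown sphere sits at roughly (4.6, 7.1) before and (7.7, 5.4) after.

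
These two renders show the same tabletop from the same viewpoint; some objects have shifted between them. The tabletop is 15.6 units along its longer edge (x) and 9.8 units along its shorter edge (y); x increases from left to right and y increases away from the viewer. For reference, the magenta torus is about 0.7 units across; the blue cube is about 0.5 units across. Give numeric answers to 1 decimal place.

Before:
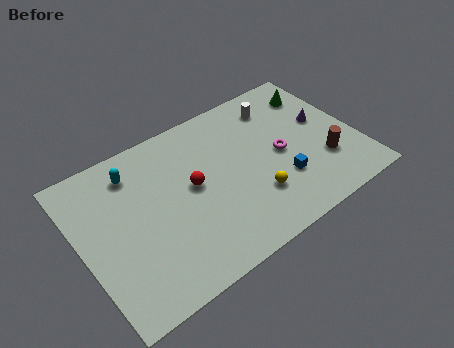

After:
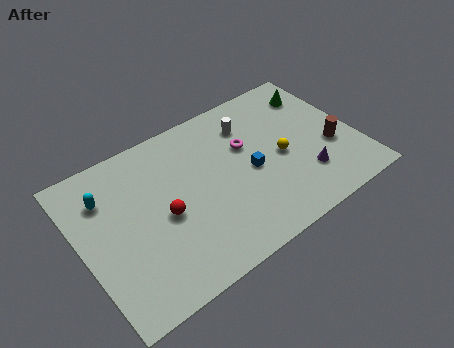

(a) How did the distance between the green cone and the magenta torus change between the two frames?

+0.6

They were about 4.1 units apart before and 4.7 after — 0.6 units further apart.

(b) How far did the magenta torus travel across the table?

2.3

The magenta torus was near (11.3, 4.7) before and (9.6, 6.2) after, so it travelled √(1.7² + 1.5²) ≈ 2.3 units.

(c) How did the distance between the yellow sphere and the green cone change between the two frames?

-2.5

They were about 6.8 units apart before and 4.3 after — 2.5 units closer together.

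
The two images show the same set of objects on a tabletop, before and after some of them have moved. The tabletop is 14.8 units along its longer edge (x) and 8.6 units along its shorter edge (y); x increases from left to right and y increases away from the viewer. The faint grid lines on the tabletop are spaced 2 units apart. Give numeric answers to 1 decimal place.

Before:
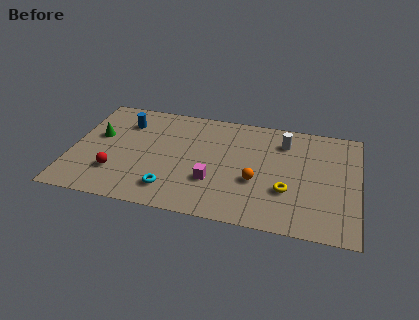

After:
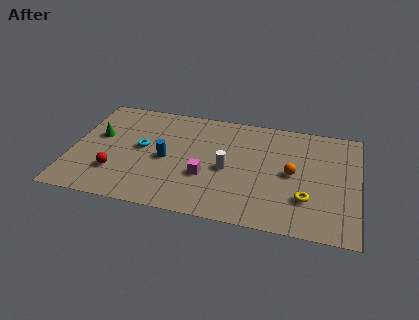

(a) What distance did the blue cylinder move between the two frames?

3.4

The blue cylinder moved from about (2.6, 6.5) to (4.9, 4.0), a distance of √(2.3² + 2.5²) ≈ 3.4.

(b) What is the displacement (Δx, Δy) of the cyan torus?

(-1.7, 2.9)

From the two frames, the cyan torus sits at roughly (5.3, 1.7) before and (3.6, 4.6) after.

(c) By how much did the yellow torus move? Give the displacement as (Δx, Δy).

(1.0, -0.4)

The yellow torus started near (11.2, 2.9) and ended near (12.2, 2.5).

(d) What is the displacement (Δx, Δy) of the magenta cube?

(-0.4, 0.3)

The magenta cube was at about (7.4, 2.8) and moved to about (7.0, 3.1).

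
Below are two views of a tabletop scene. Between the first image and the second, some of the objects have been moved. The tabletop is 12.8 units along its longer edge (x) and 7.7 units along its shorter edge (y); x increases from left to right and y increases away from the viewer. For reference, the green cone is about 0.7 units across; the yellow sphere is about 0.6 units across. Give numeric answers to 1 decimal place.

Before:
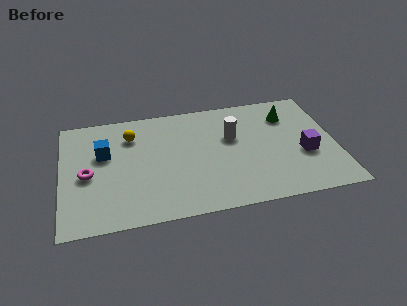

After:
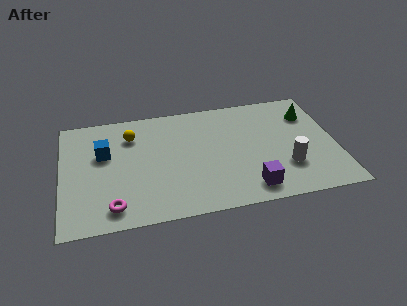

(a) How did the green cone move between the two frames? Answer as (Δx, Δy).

(1.0, -0.1)

The green cone started near (10.7, 5.8) and ended near (11.7, 5.7).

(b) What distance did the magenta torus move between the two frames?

2.5

The magenta torus moved from about (1.2, 3.5) to (2.3, 1.2), a distance of √(1.1² + 2.3²) ≈ 2.5.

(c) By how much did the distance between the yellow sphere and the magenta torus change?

+1.6

Before: roughly 3.1 units apart; after: 4.7. That's 1.6 units further apart.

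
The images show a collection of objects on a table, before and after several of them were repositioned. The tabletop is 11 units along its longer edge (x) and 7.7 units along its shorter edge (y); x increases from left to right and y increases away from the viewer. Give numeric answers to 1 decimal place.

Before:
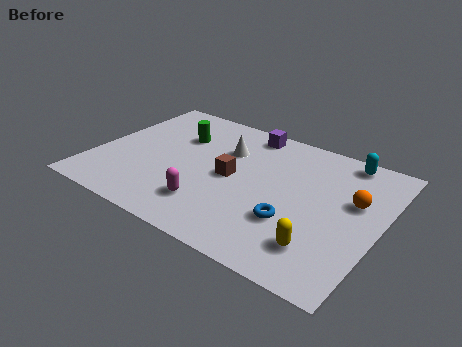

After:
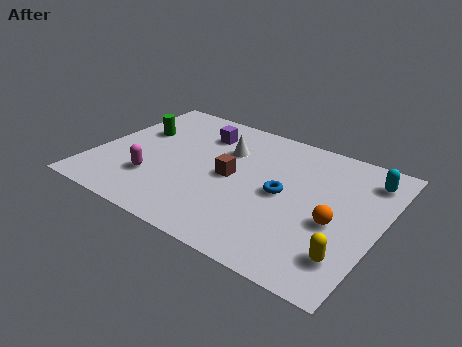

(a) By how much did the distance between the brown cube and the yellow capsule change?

+0.9

They were about 4.3 units apart before and 5.2 after — 0.9 units further apart.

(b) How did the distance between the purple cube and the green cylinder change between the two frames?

-0.3

The distance was about 2.9 in the first image and 2.6 in the second, so they moved 0.3 units closer together.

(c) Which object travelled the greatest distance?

the magenta capsule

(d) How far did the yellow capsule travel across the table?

1.0

The yellow capsule was near (9.1, 1.7) before and (10.1, 1.7) after, so it travelled √(1.0² + 0.0²) ≈ 1.0 units.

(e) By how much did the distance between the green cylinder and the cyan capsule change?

+2.5

The distance was about 6.5 in the first image and 9.0 in the second, so they moved 2.5 units further apart.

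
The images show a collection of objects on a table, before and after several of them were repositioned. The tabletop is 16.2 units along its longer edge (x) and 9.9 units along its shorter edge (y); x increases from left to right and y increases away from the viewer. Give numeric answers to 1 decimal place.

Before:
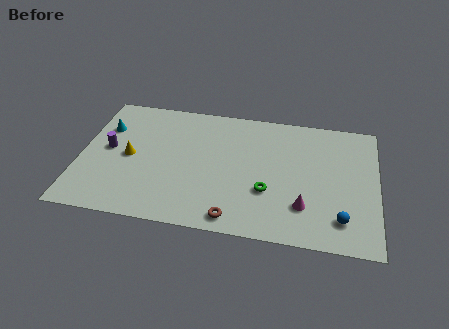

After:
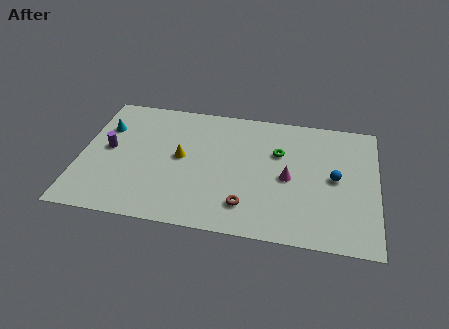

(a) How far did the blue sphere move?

3.0

The blue sphere moved from about (14.3, 2.0) to (13.9, 5.0), a distance of √(0.4² + 3.0²) ≈ 3.0.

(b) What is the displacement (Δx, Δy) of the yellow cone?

(2.8, 0.4)

The yellow cone was at about (2.7, 4.8) and moved to about (5.5, 5.2).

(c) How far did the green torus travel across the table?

3.1

The green torus moved from about (10.3, 3.4) to (10.8, 6.5), a distance of √(0.5² + 3.1²) ≈ 3.1.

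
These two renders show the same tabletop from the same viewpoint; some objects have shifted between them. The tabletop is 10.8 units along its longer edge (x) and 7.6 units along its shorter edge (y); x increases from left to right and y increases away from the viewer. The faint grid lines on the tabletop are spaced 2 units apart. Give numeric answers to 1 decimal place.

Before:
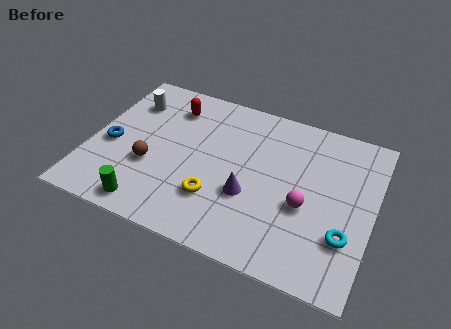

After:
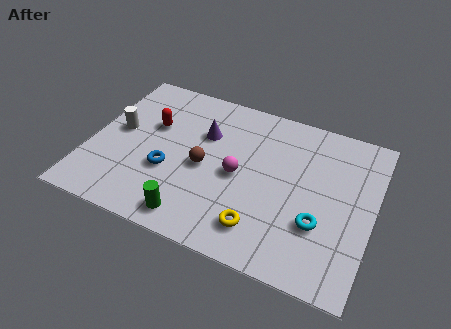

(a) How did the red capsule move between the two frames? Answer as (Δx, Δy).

(-0.6, -1.2)

The red capsule was at about (2.8, 6.0) and moved to about (2.2, 4.8).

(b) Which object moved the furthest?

the purple cone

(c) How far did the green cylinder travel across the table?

1.7

From (2.6, 0.9) to (4.3, 1.0), the green cylinder covered √(1.7² + 0.1²) ≈ 1.7 units.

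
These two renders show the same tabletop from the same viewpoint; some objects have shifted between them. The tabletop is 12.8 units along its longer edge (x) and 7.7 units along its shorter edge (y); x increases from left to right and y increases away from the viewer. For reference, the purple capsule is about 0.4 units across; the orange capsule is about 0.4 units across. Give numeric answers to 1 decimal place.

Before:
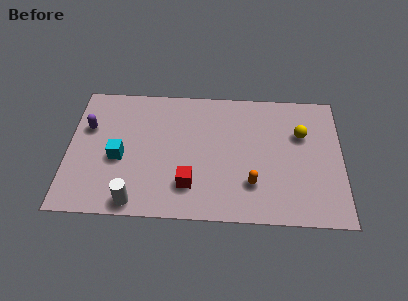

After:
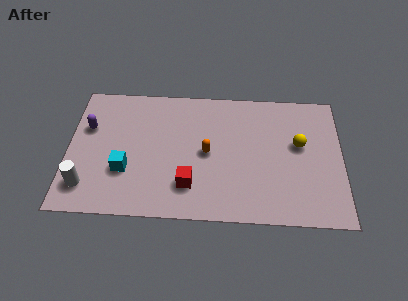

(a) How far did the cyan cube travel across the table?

0.8

The cyan cube moved from about (2.4, 3.3) to (2.7, 2.6), a distance of √(0.3² + 0.7²) ≈ 0.8.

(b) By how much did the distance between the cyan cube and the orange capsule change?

-2.3

Before: roughly 6.3 units apart; after: 4.0. That's 2.3 units closer together.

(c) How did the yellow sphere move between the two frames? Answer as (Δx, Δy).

(-0.1, -0.6)

The yellow sphere was at about (10.9, 5.1) and moved to about (10.8, 4.5).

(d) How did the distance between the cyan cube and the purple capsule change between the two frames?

+0.7

The distance was about 2.3 in the first image and 3.0 in the second, so they moved 0.7 units further apart.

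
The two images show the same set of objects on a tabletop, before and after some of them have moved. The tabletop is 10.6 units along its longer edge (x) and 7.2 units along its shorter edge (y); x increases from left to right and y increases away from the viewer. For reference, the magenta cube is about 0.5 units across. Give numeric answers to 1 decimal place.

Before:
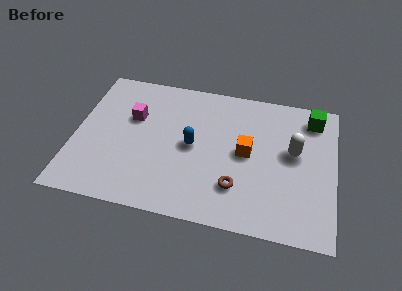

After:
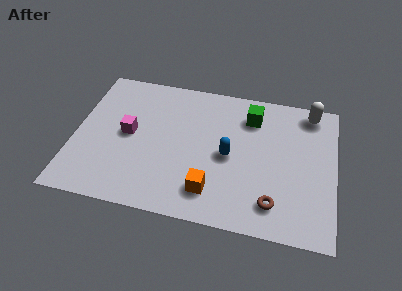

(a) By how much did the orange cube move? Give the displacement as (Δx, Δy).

(-1.3, -2.2)

From the two frames, the orange cube sits at roughly (7.0, 3.7) before and (5.7, 1.5) after.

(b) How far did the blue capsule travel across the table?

1.5

From (4.8, 3.6) to (6.3, 3.4), the blue capsule covered √(1.5² + 0.2²) ≈ 1.5 units.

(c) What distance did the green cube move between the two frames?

2.5

From (9.6, 6.0) to (7.1, 5.6), the green cube covered √(2.5² + 0.4²) ≈ 2.5 units.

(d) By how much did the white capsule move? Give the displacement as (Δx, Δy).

(0.6, 2.2)

The white capsule was at about (8.9, 4.1) and moved to about (9.5, 6.3).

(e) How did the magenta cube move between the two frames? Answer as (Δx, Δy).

(-0.1, -0.9)

The magenta cube started near (2.3, 4.6) and ended near (2.2, 3.7).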